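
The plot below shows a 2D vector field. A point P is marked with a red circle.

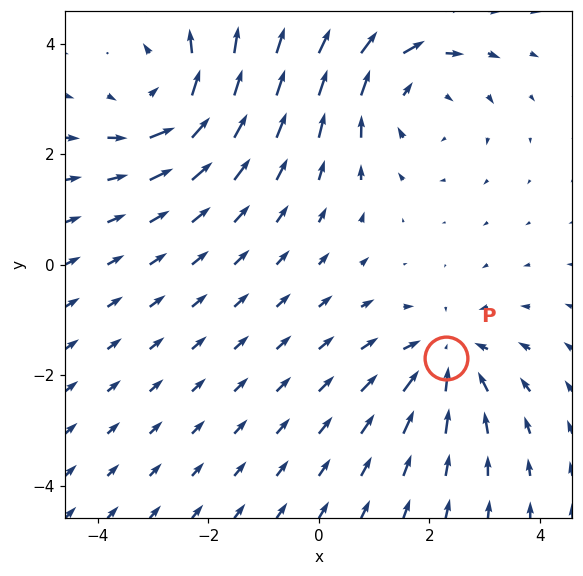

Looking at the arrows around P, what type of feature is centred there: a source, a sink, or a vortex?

At P (2.3, -1.7) the arrows converge inward. Divergence about -3, curl ≈0 — negative divergence with near-zero curl is a sink.

sink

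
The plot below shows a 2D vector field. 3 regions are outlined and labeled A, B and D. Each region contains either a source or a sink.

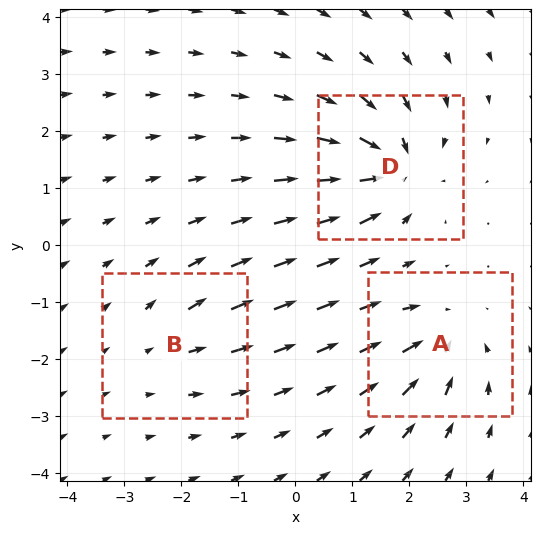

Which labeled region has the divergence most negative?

Divergence at each region's feature centre — A: about -4, B: about +2, D: about -6. Region D is most negative.

D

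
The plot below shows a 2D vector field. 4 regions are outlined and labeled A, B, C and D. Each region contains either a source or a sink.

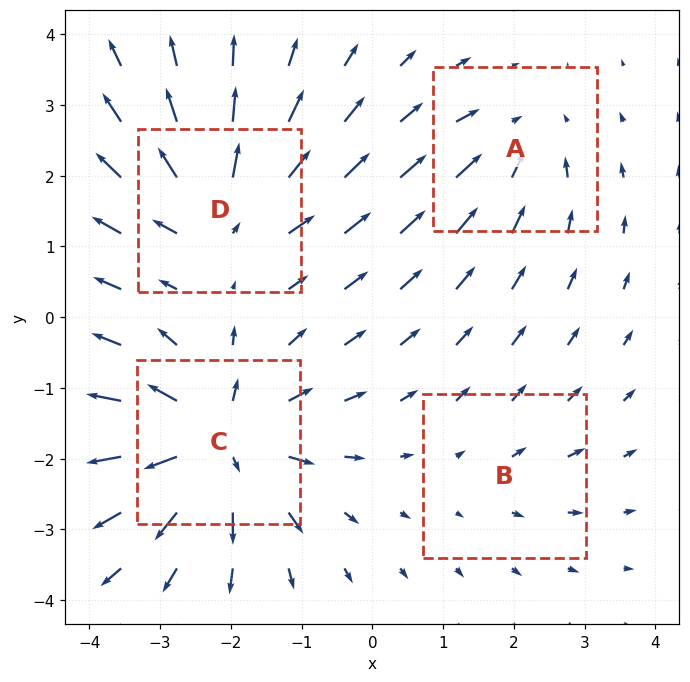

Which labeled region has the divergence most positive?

Divergence at each region's feature centre — A: about -4, B: about +2, C: about +8, D: about +6. Region C is most positive.

C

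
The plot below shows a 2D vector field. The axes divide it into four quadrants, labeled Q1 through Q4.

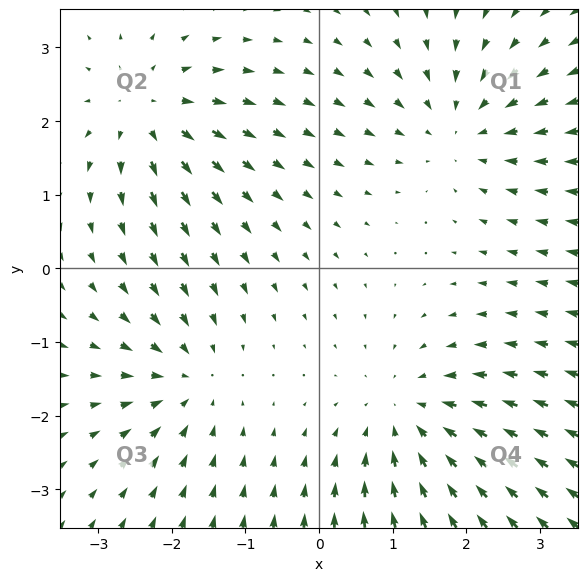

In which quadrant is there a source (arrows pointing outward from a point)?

The source sits at approximately (-2.3, 2.1), which lies in quadrant Q2. The divergence there is about +5, positive as expected for a source.

Q2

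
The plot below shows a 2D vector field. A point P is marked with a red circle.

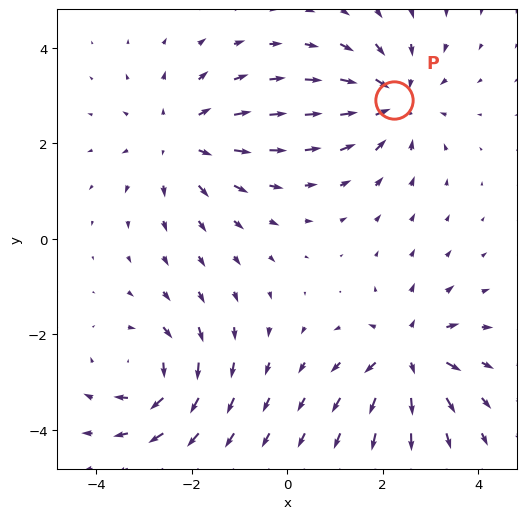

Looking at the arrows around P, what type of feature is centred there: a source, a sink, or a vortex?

sink

At P (2.2, 2.9) the arrows converge inward. Divergence about -4, curl ≈0 — negative divergence with near-zero curl is a sink.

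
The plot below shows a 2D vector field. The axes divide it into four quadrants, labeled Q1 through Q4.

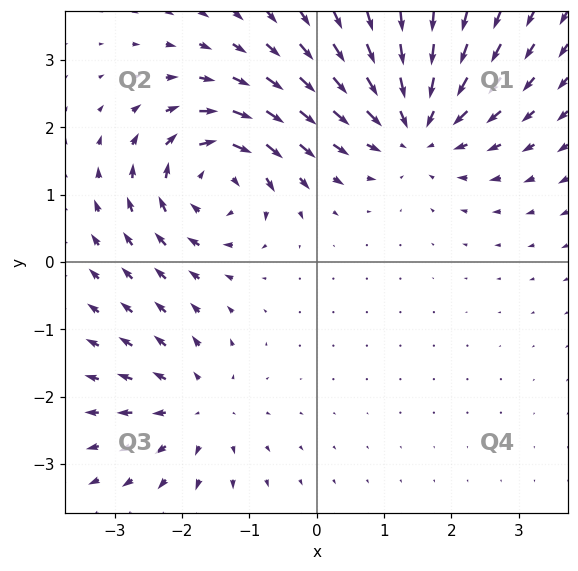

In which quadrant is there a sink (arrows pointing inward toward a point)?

Q1

The sink sits at approximately (1.5, 2.0), which lies in quadrant Q1. The divergence there is about -5, negative as expected for a sink.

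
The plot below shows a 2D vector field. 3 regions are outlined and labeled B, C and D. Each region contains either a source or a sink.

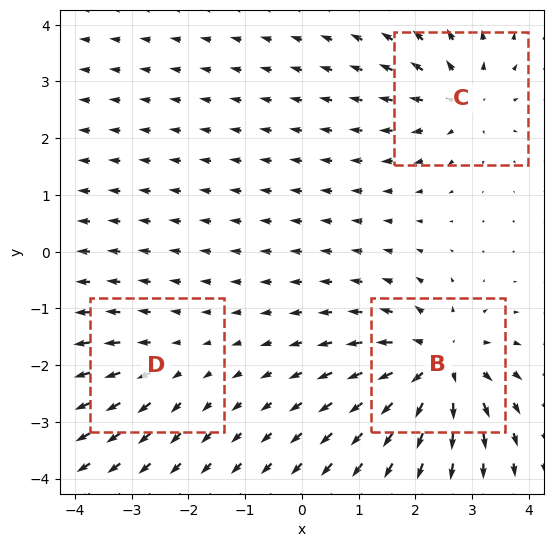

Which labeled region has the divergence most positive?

Divergence at each region's feature centre — B: about +6, C: about +4, D: about +2. Region B is most positive.

B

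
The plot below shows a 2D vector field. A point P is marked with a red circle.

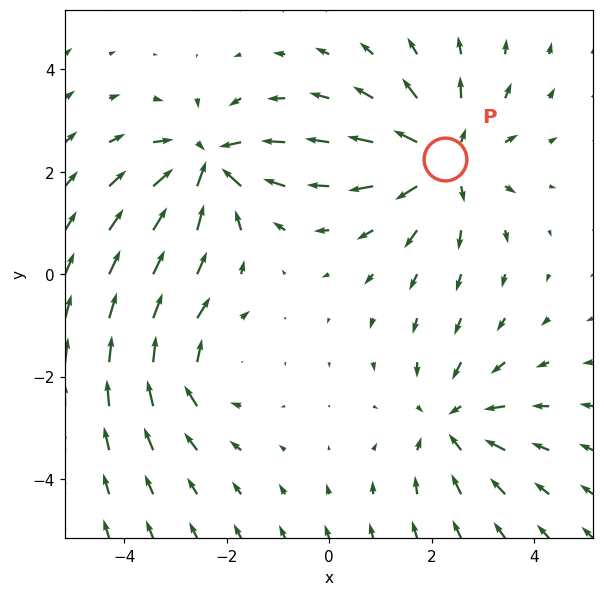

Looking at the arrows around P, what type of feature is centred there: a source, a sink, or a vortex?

At P (2.3, 2.2) the arrows spread outward. Divergence about +4, curl ≈0 — positive divergence with near-zero curl is a source.

source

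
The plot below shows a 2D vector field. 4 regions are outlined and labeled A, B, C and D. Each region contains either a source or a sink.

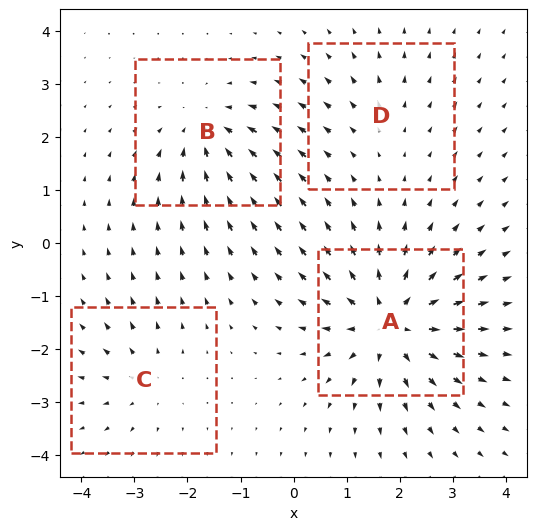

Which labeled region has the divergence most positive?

Divergence at each region's feature centre — A: about +7, B: about -5, C: about +3, D: about +2. Region A is most positive.

A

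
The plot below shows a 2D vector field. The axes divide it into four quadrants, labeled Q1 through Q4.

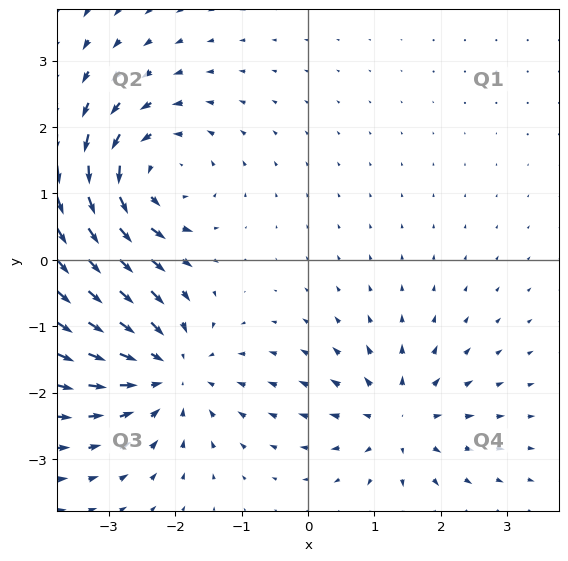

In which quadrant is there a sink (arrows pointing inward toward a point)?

The sink sits at approximately (-2.1, -1.7), which lies in quadrant Q3. The divergence there is about -4, negative as expected for a sink.

Q3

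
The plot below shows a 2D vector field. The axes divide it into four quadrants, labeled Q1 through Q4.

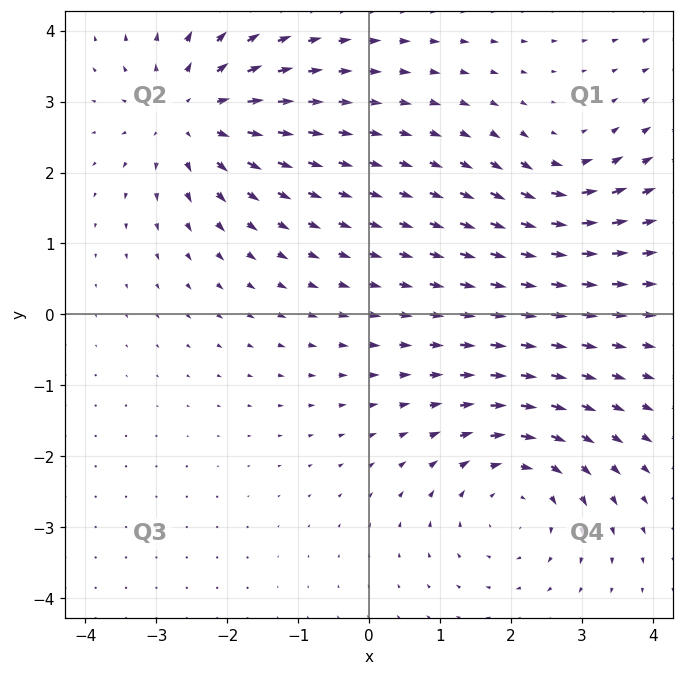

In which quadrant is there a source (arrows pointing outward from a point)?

Q2

The source sits at approximately (-2.5, 2.8), which lies in quadrant Q2. The divergence there is about +5, positive as expected for a source.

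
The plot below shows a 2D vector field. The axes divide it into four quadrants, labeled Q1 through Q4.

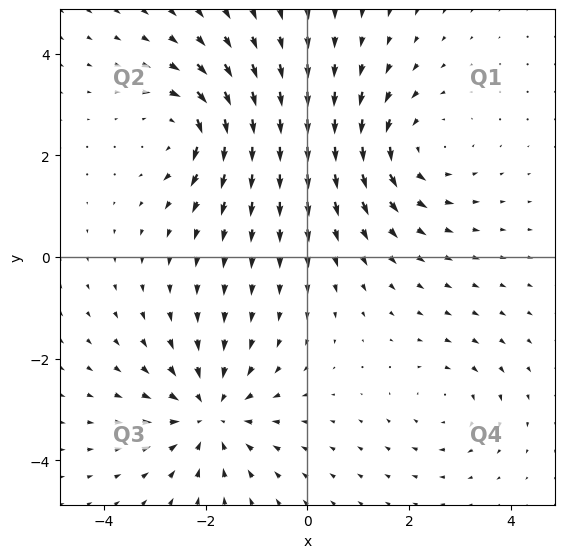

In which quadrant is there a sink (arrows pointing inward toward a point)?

Q3

The sink sits at approximately (-1.9, -3.1), which lies in quadrant Q3. The divergence there is about -4, negative as expected for a sink.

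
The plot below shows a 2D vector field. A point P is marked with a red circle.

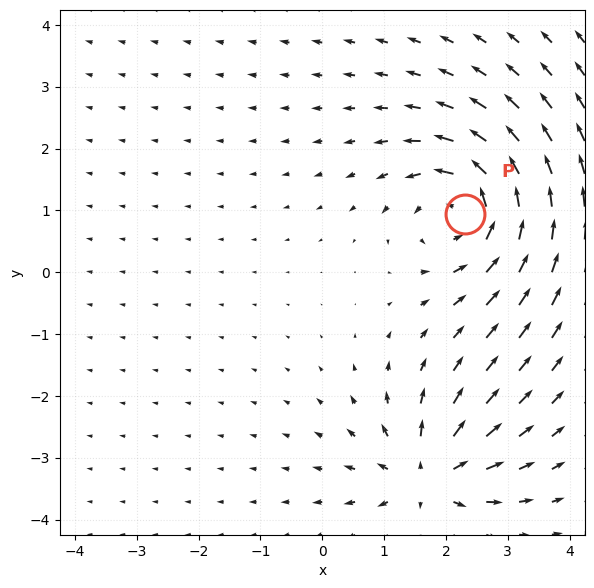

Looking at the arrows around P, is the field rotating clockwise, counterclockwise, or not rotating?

counterclockwise

Near P at (2.3, 0.9) the arrows circulate counterclockwise. The curl (z-component) there is about +5; positive curl means counterclockwise rotation.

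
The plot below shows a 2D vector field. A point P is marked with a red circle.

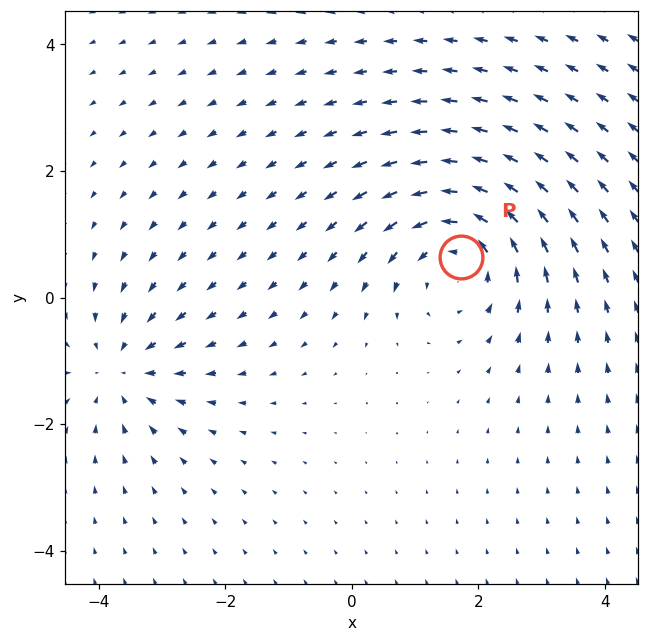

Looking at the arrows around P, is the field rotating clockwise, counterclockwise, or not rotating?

Near P at (1.7, 0.6) the arrows circulate counterclockwise. The curl (z-component) there is about +4; positive curl means counterclockwise rotation.

counterclockwise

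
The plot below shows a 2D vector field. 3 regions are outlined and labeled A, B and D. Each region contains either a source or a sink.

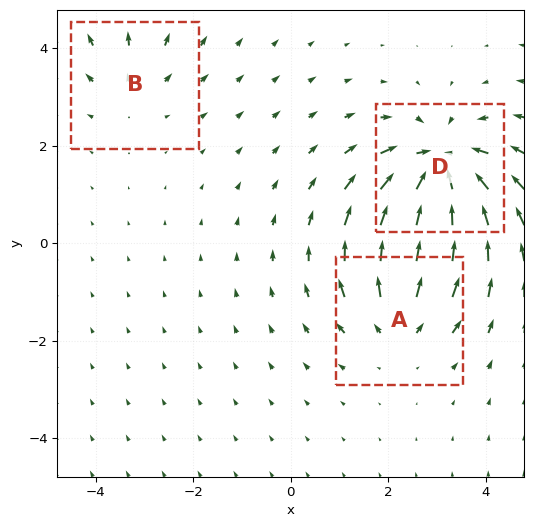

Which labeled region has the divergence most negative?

D

Divergence at each region's feature centre — A: about +3, B: about +2, D: about -5. Region D is most negative.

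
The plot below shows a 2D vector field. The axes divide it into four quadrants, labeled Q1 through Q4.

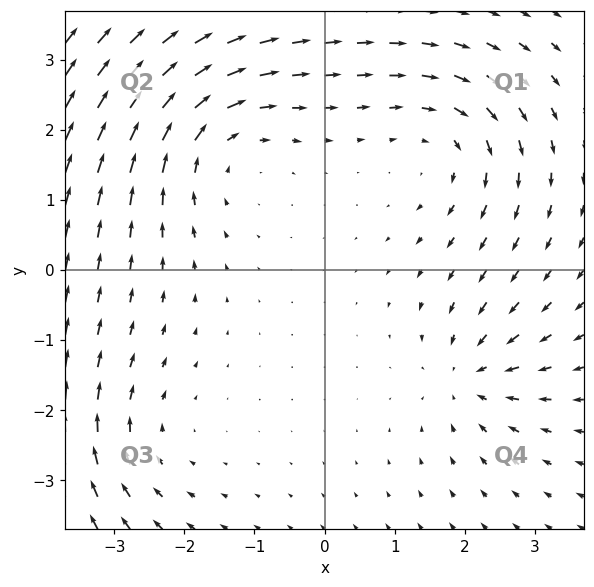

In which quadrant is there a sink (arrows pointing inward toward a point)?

The sink sits at approximately (2.1, -1.5), which lies in quadrant Q4. The divergence there is about -4, negative as expected for a sink.

Q4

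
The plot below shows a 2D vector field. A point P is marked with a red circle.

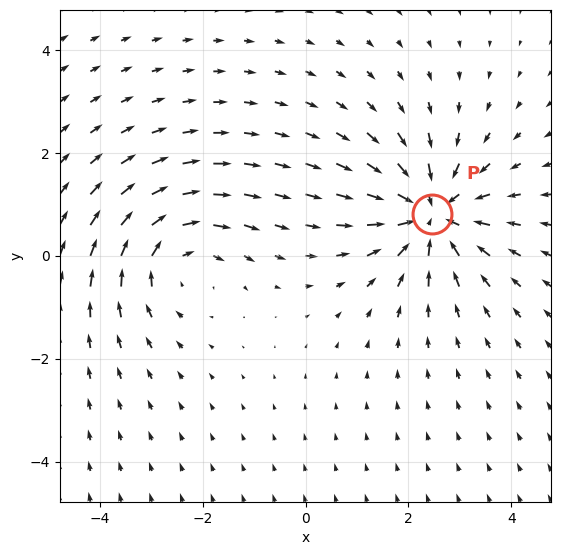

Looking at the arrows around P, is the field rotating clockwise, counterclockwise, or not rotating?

Near P at (2.5, 0.8) the arrows show no circulation. The curl there is ≈0.

not rotating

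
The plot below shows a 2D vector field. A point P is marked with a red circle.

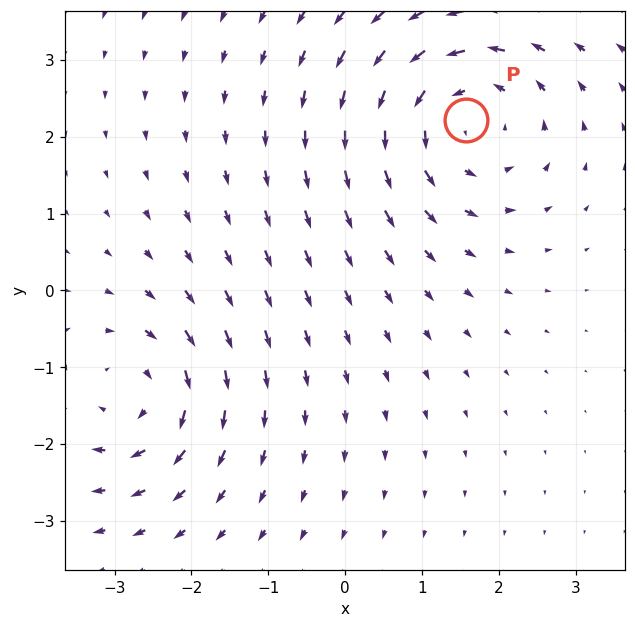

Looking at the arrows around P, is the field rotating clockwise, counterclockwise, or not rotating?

Near P at (1.6, 2.2) the arrows circulate counterclockwise. The curl (z-component) there is about +3; positive curl means counterclockwise rotation.

counterclockwise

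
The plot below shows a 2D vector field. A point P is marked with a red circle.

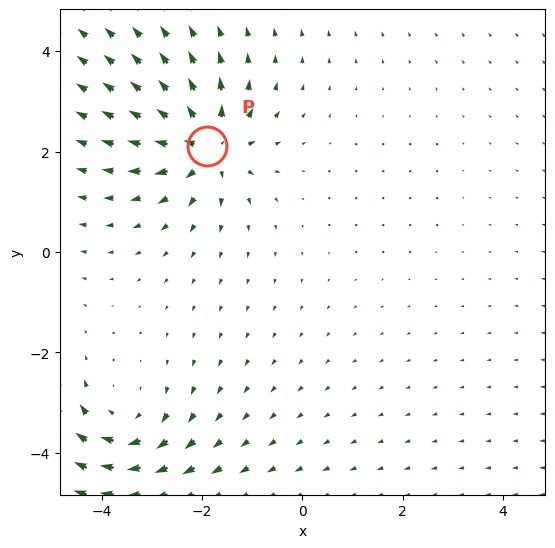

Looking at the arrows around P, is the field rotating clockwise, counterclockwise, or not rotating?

not rotating

Near P at (-1.9, 2.1) the arrows show no circulation. The curl there is ≈0.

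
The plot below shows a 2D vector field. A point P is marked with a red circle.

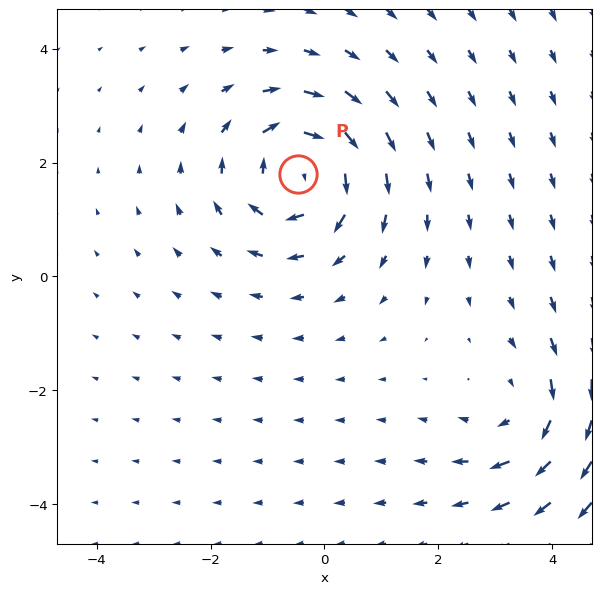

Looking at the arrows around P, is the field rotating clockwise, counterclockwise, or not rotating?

clockwise

Near P at (-0.5, 1.8) the arrows circulate clockwise. The curl (z-component) there is about -4; negative curl means clockwise rotation.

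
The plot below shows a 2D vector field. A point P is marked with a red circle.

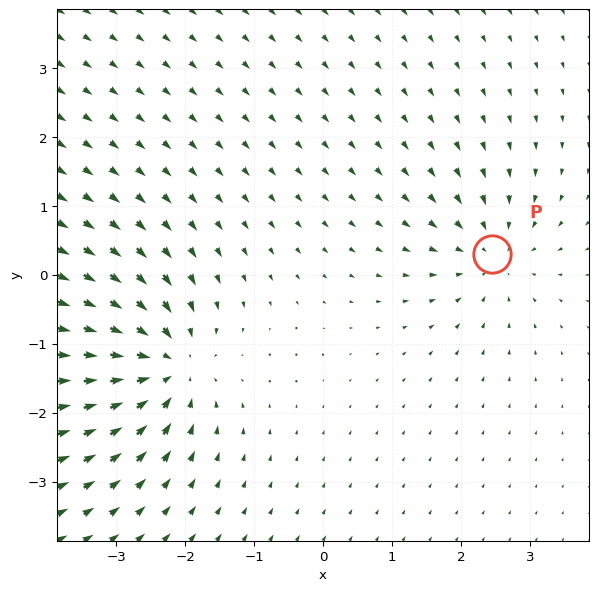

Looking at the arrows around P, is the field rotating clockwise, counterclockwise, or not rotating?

Near P at (2.5, 0.3) the arrows show no circulation. The curl there is ≈0.

not rotating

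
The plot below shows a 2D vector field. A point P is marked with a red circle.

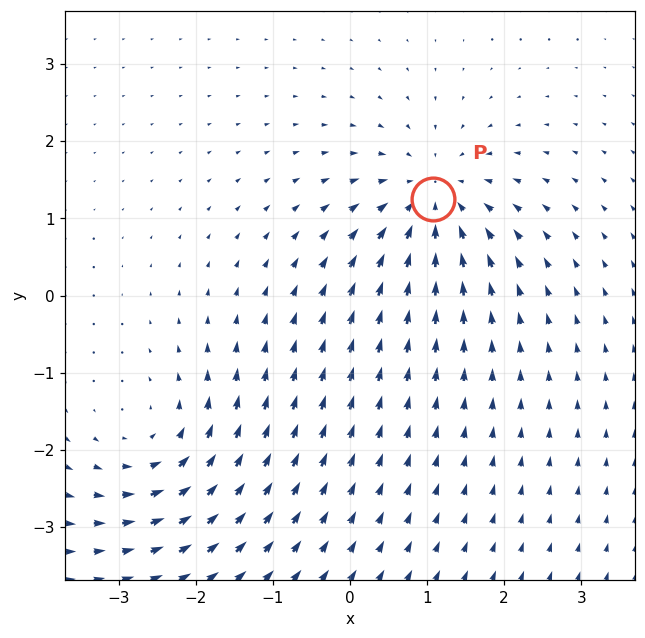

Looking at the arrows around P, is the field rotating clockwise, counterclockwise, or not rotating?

not rotating

Near P at (1.1, 1.3) the arrows show no circulation. The curl there is ≈0.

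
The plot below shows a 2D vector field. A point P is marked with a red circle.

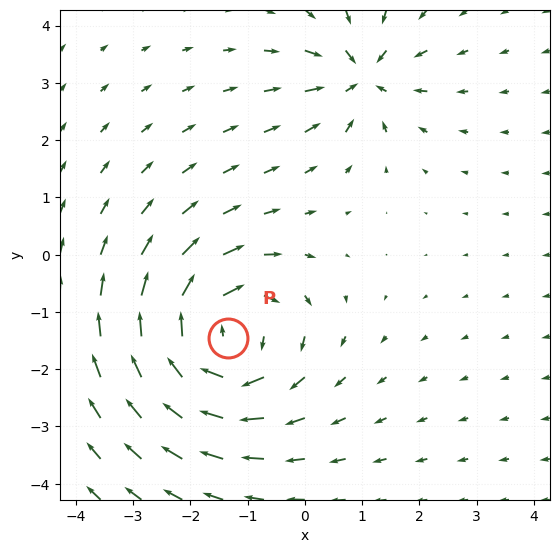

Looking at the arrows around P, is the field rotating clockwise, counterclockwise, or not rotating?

Near P at (-1.3, -1.5) the arrows circulate clockwise. The curl (z-component) there is about -5; negative curl means clockwise rotation.

clockwise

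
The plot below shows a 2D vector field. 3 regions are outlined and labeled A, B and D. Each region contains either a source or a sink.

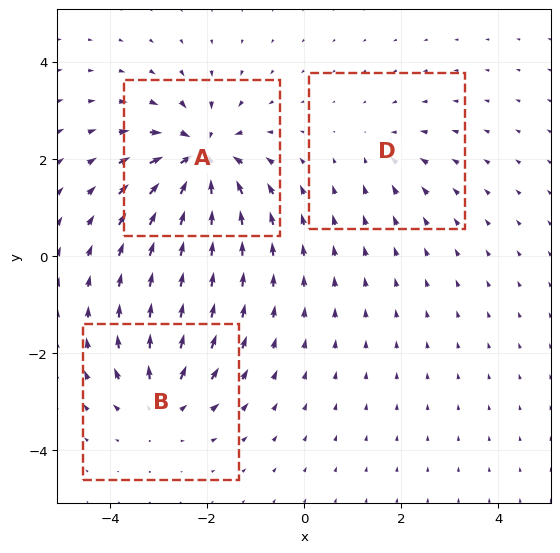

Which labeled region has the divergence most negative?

A

Divergence at each region's feature centre — A: about -6, B: about +4, D: about -2. Region A is most negative.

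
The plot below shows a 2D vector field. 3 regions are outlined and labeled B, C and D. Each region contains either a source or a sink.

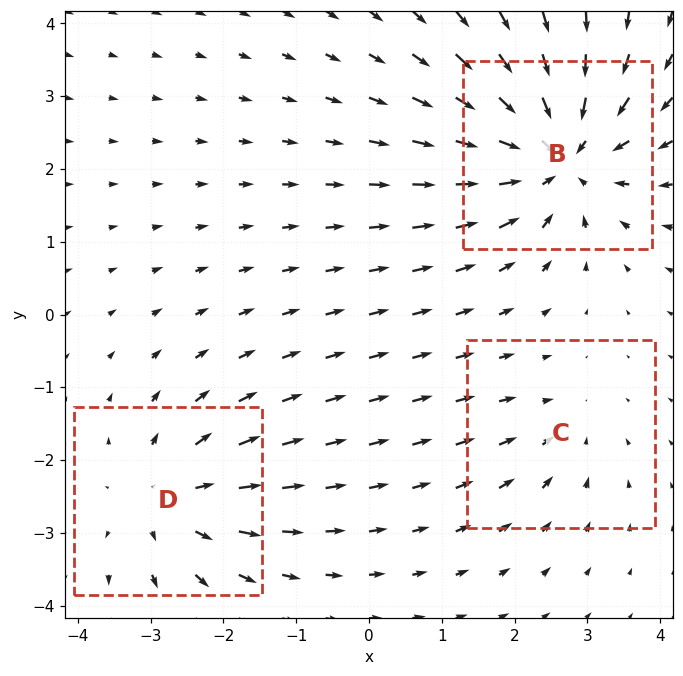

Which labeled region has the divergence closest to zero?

Divergence at each region's feature centre — B: about -5, C: about -2, D: about +3. Region C is closest to zero.

C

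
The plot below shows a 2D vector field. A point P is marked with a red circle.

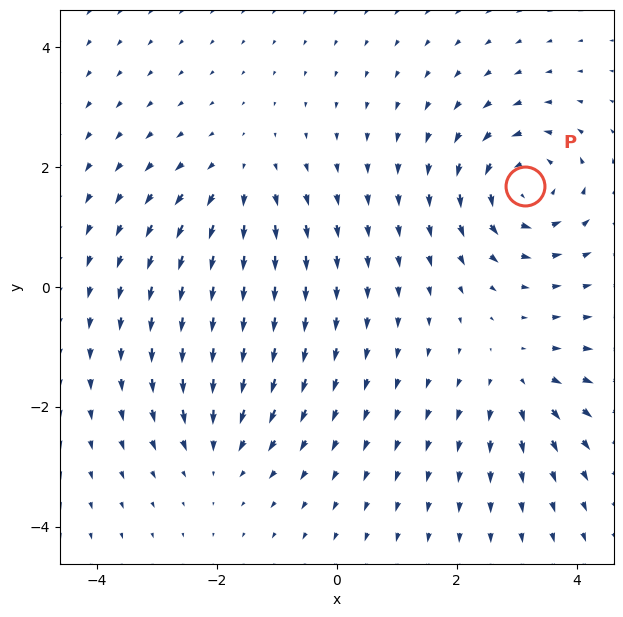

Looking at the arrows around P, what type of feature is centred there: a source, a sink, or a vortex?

At P (3.1, 1.7) the arrows circulate counterclockwise. Divergence ≈0, curl about +5 — near-zero divergence with nonzero curl is a vortex.

vortex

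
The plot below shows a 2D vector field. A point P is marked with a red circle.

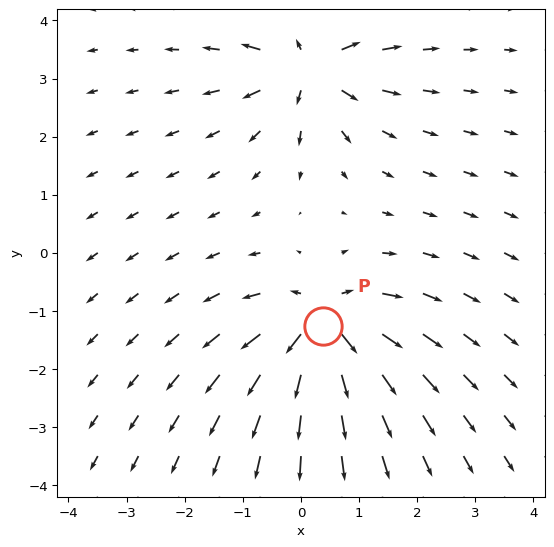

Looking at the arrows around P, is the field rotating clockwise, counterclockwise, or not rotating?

Near P at (0.4, -1.3) the arrows show no circulation. The curl there is ≈0.

not rotating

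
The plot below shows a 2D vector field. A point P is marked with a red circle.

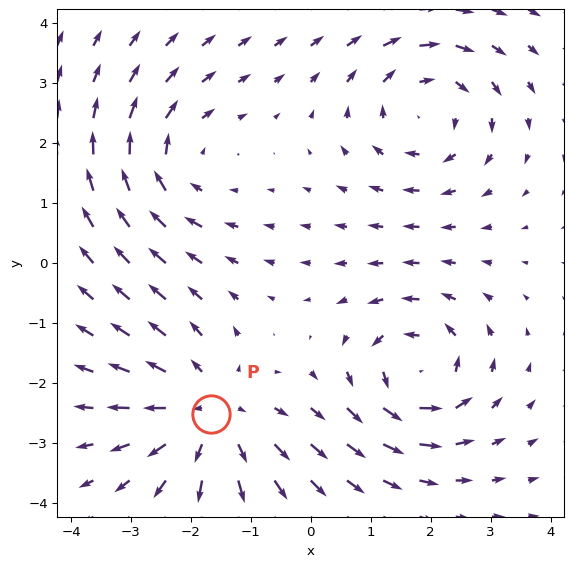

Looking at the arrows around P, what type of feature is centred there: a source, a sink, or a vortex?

At P (-1.7, -2.5) the arrows spread outward. Divergence about +4, curl ≈0 — positive divergence with near-zero curl is a source.

source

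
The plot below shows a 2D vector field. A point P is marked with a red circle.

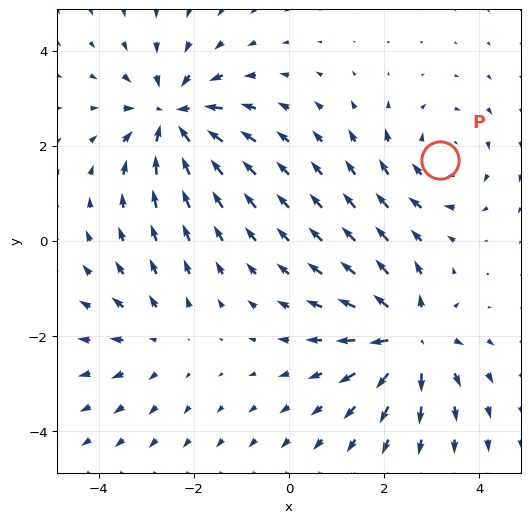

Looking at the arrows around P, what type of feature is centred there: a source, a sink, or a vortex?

vortex

At P (3.2, 1.7) the arrows circulate clockwise. Divergence ≈0, curl about -3 — near-zero divergence with nonzero curl is a vortex.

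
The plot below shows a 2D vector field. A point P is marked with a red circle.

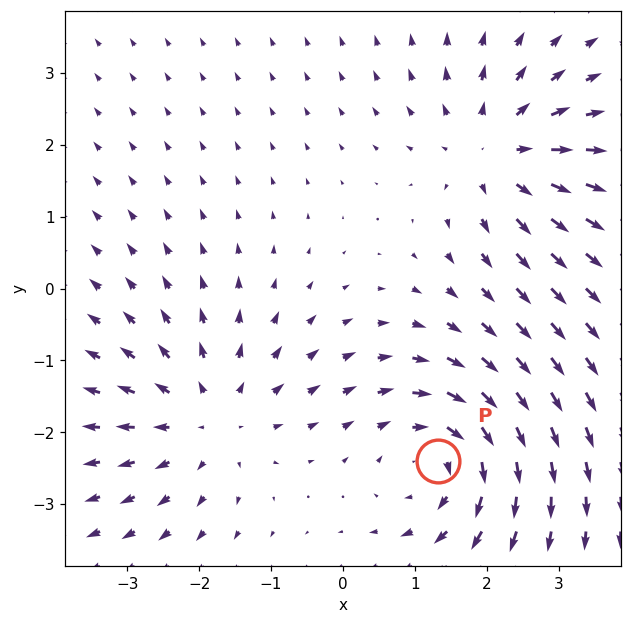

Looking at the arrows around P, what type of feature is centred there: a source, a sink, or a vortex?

vortex

At P (1.3, -2.4) the arrows circulate clockwise. Divergence ≈0, curl about -5 — near-zero divergence with nonzero curl is a vortex.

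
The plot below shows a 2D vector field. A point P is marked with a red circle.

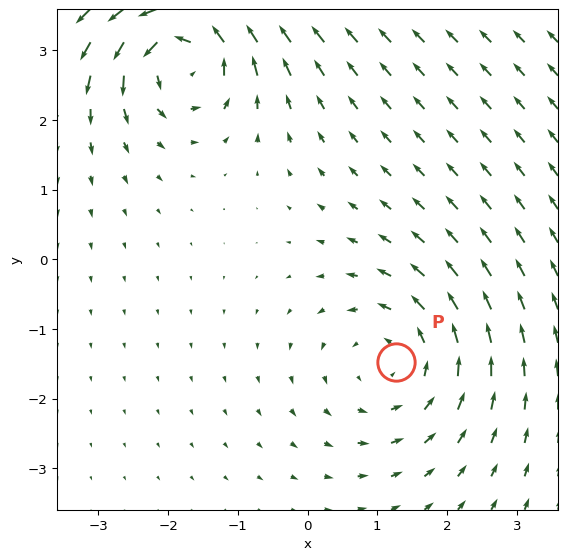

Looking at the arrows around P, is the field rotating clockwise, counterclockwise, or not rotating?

counterclockwise

Near P at (1.3, -1.5) the arrows circulate counterclockwise. The curl (z-component) there is about +3; positive curl means counterclockwise rotation.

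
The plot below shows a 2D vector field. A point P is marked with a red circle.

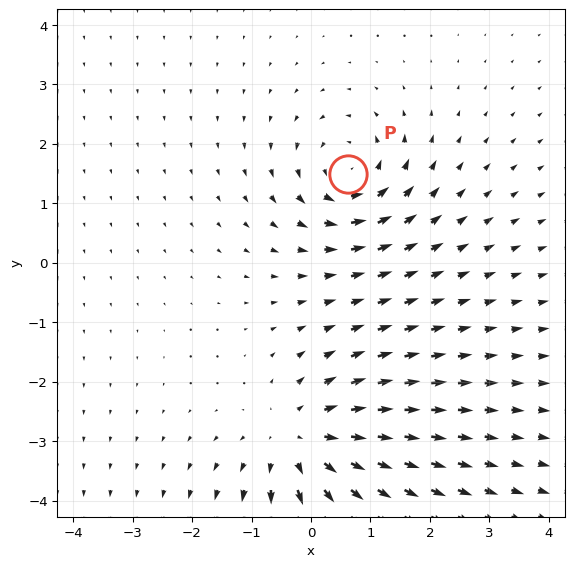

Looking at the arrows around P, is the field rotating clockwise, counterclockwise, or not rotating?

Near P at (0.6, 1.5) the arrows circulate counterclockwise. The curl (z-component) there is about +4; positive curl means counterclockwise rotation.

counterclockwise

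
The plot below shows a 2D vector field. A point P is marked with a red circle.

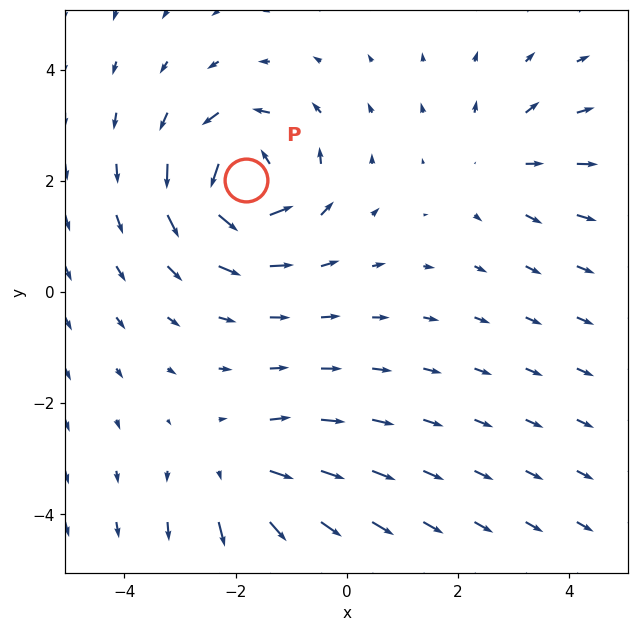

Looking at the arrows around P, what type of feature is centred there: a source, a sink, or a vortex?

At P (-1.8, 2.0) the arrows circulate counterclockwise. Divergence ≈0, curl about +7 — near-zero divergence with nonzero curl is a vortex.

vortex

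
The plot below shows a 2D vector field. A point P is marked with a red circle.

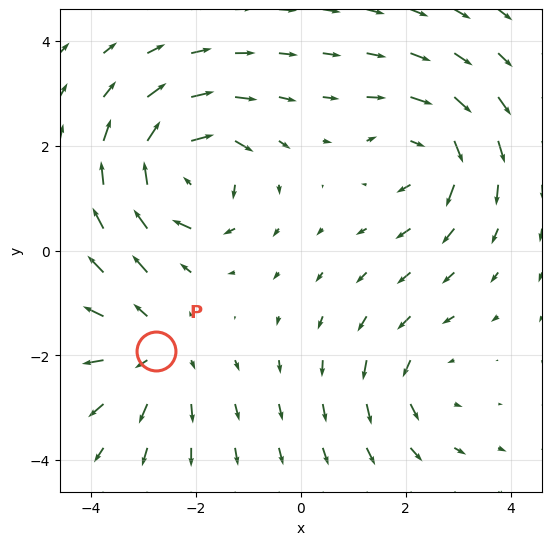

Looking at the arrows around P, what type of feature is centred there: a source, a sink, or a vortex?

At P (-2.8, -1.9) the arrows spread outward. Divergence about +3, curl ≈0 — positive divergence with near-zero curl is a source.

source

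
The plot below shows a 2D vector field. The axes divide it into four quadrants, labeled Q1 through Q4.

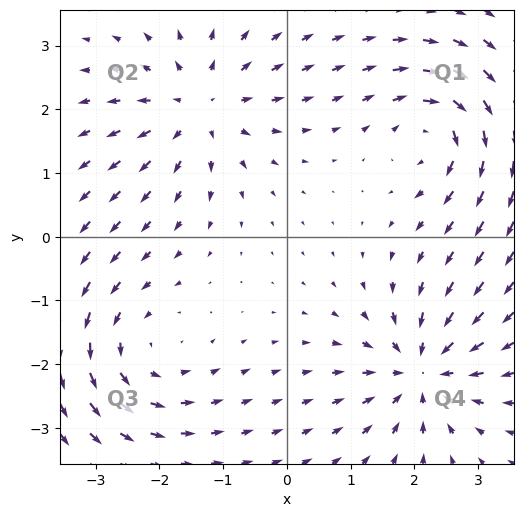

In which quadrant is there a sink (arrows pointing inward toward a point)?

Q4

The sink sits at approximately (2.1, -2.1), which lies in quadrant Q4. The divergence there is about -5, negative as expected for a sink.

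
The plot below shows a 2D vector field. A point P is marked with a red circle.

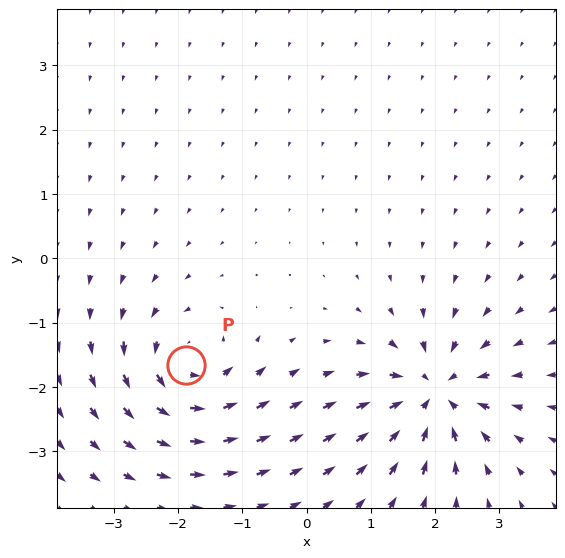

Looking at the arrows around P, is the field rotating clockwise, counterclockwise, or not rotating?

counterclockwise

Near P at (-1.9, -1.7) the arrows circulate counterclockwise. The curl (z-component) there is about +5; positive curl means counterclockwise rotation.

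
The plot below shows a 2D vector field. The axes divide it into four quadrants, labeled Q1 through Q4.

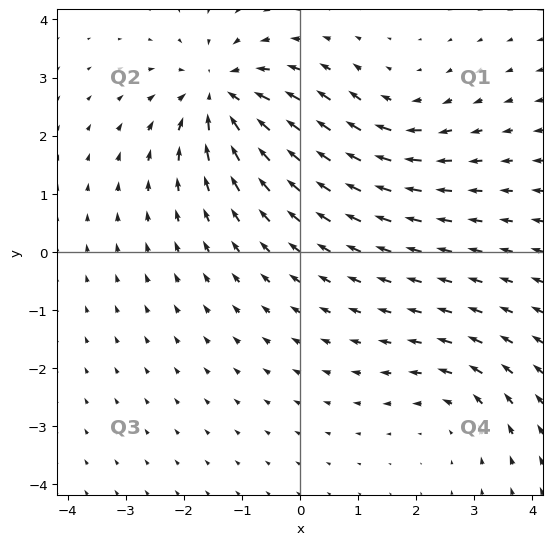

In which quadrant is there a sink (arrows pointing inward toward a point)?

Q2

The sink sits at approximately (-1.4, 2.7), which lies in quadrant Q2. The divergence there is about -6, negative as expected for a sink.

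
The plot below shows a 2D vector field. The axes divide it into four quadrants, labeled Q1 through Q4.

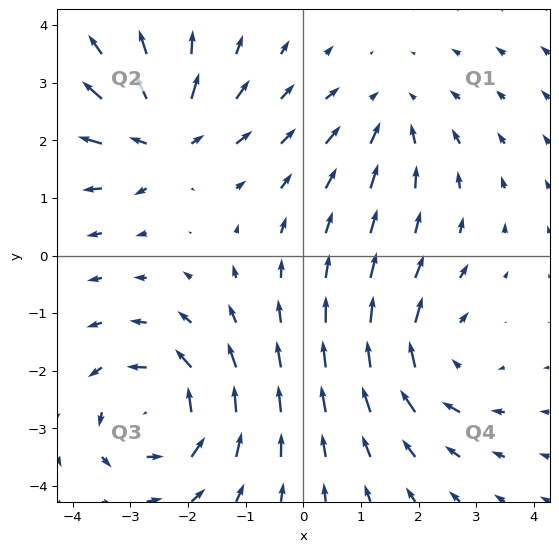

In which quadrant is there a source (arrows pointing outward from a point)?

The source sits at approximately (-2.4, 2.0), which lies in quadrant Q2. The divergence there is about +5, positive as expected for a source.

Q2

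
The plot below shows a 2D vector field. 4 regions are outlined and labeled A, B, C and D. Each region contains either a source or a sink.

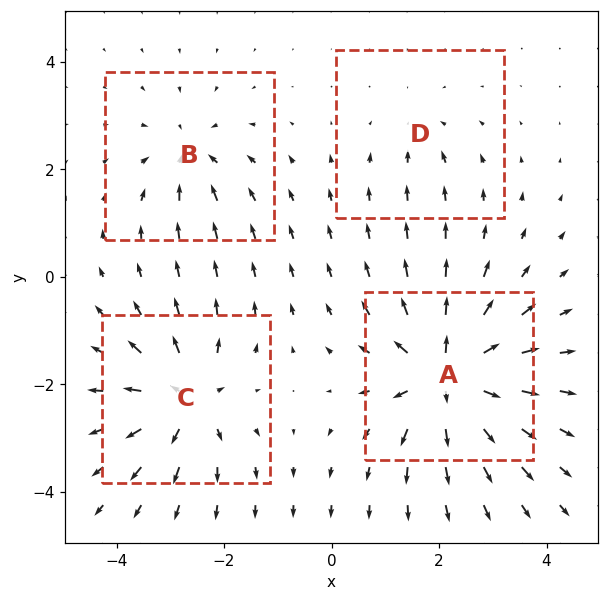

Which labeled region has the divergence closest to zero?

D

Divergence at each region's feature centre — A: about +8, B: about -4, C: about +6, D: about -2. Region D is closest to zero.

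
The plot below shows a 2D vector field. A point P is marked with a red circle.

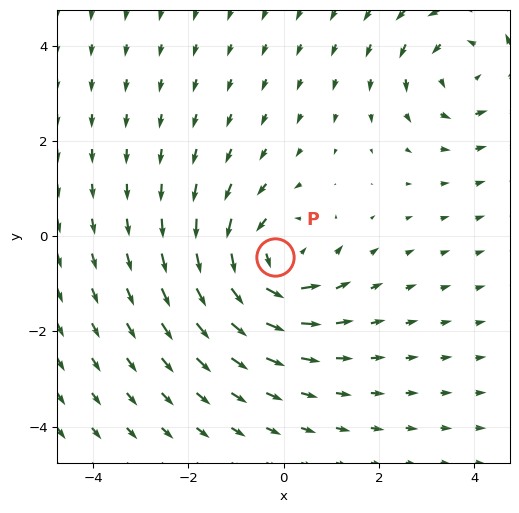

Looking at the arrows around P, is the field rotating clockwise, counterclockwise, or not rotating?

counterclockwise

Near P at (-0.2, -0.4) the arrows circulate counterclockwise. The curl (z-component) there is about +5; positive curl means counterclockwise rotation.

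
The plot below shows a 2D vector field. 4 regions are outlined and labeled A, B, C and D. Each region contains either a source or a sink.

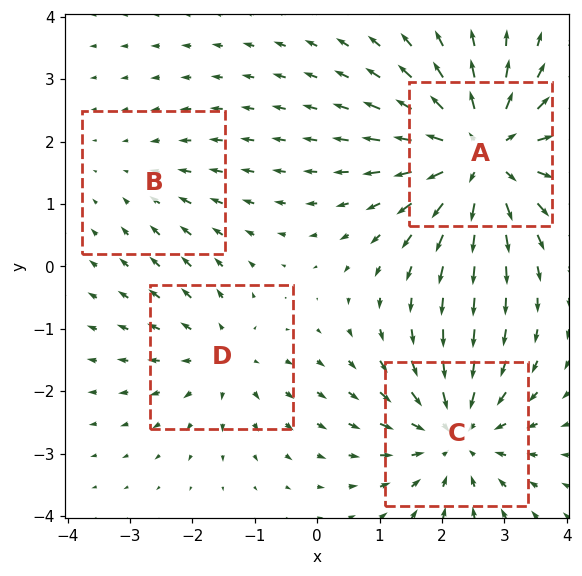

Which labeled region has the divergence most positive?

A

Divergence at each region's feature centre — A: about +6, B: about -2, C: about -5, D: about +3. Region A is most positive.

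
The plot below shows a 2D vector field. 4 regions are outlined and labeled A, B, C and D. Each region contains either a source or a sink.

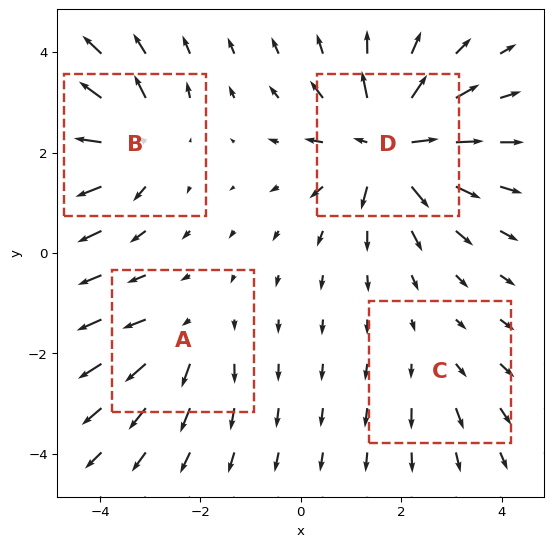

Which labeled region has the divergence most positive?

Divergence at each region's feature centre — A: about +4, B: about +6, C: about +2, D: about +8. Region D is most positive.

D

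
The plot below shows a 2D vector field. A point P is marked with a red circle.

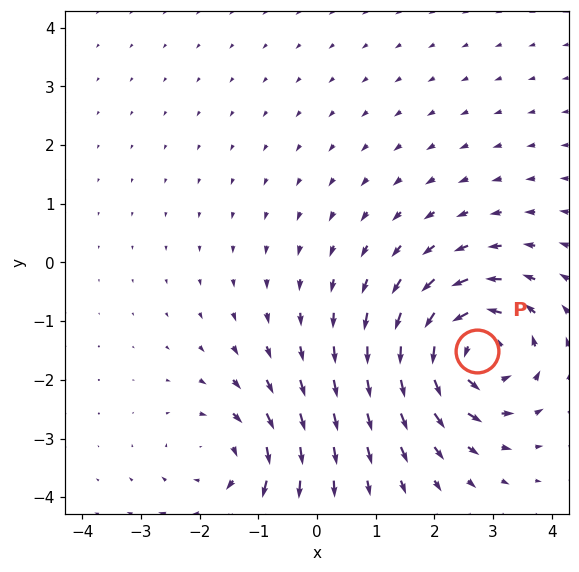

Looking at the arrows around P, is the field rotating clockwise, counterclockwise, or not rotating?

counterclockwise

Near P at (2.7, -1.5) the arrows circulate counterclockwise. The curl (z-component) there is about +4; positive curl means counterclockwise rotation.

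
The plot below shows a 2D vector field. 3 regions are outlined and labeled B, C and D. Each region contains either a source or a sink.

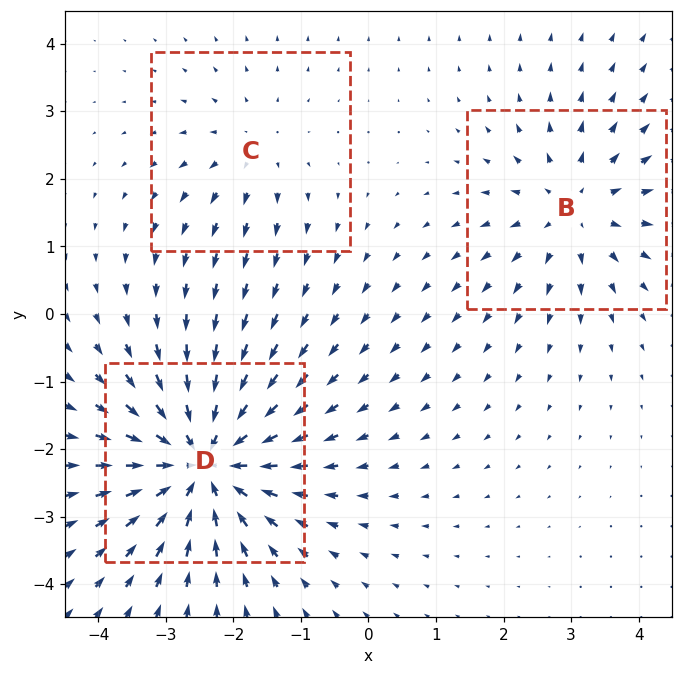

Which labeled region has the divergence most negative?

Divergence at each region's feature centre — B: about +3, C: about +2, D: about -5. Region D is most negative.

D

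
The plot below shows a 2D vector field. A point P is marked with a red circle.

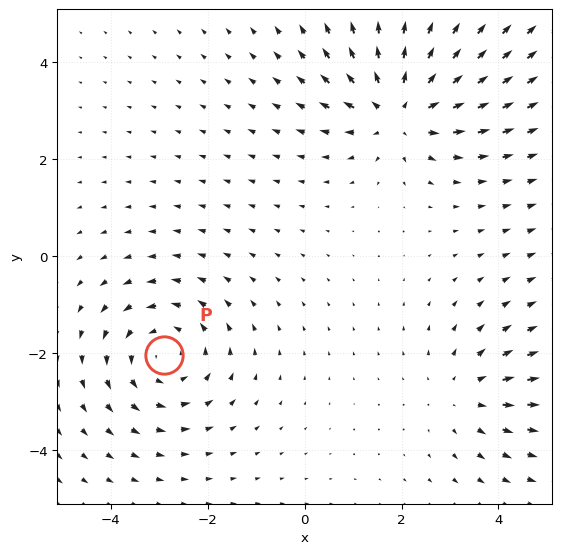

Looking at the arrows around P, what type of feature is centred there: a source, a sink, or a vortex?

At P (-2.9, -2.0) the arrows circulate counterclockwise. Divergence ≈0, curl about +4 — near-zero divergence with nonzero curl is a vortex.

vortex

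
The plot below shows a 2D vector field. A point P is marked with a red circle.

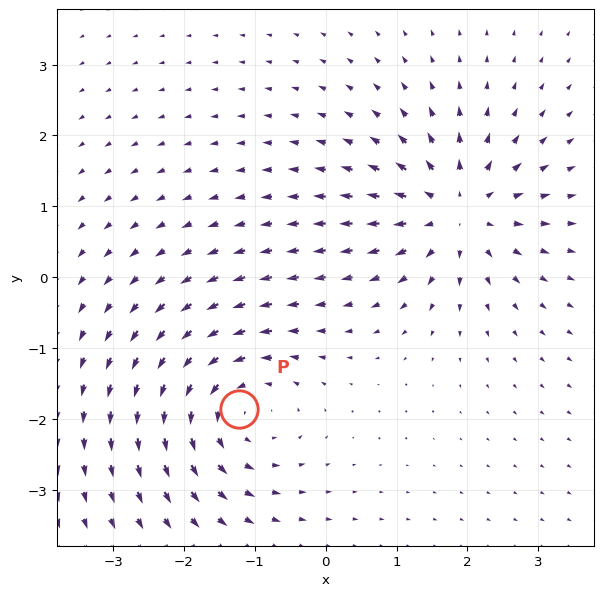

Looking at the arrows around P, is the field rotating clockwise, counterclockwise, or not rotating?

counterclockwise

Near P at (-1.2, -1.9) the arrows circulate counterclockwise. The curl (z-component) there is about +4; positive curl means counterclockwise rotation.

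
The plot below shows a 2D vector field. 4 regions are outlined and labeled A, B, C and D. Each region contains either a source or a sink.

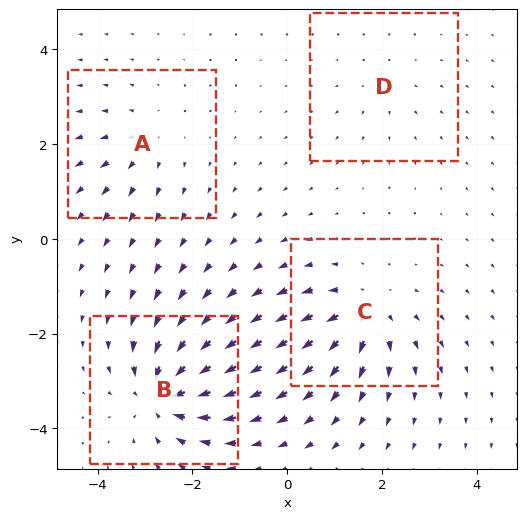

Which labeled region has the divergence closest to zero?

Divergence at each region's feature centre — A: about +4, B: about -8, C: about +6, D: about +2. Region D is closest to zero.

D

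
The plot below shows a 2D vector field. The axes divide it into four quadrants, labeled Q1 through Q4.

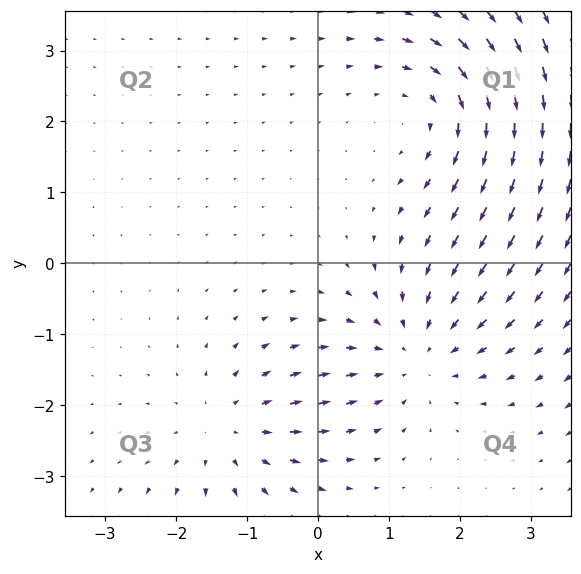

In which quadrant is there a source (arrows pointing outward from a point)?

The source sits at approximately (-1.3, -2.4), which lies in quadrant Q3. The divergence there is about +3, positive as expected for a source.

Q3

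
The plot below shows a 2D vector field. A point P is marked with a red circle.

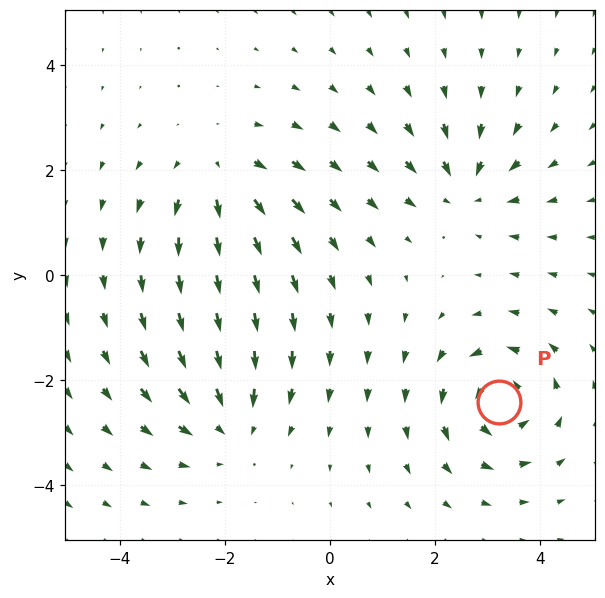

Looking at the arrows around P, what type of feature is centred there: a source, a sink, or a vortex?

At P (3.2, -2.4) the arrows circulate counterclockwise. Divergence ≈0, curl about +6 — near-zero divergence with nonzero curl is a vortex.

vortex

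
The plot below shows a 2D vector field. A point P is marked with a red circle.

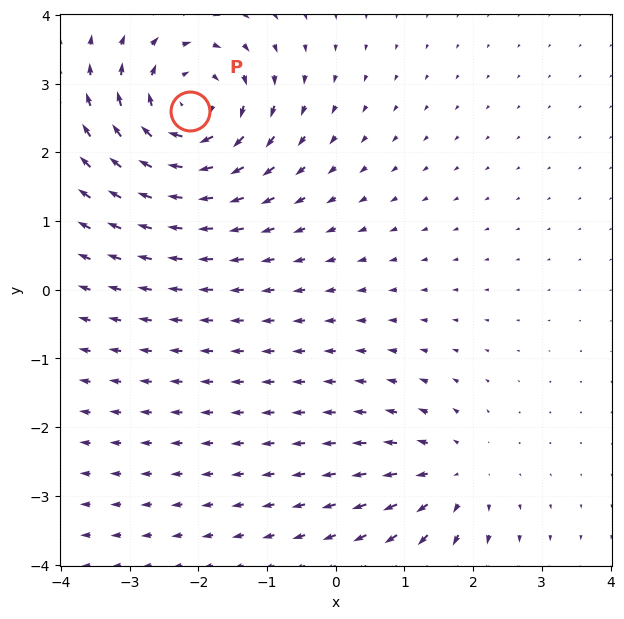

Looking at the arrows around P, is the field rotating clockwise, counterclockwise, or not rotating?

clockwise

Near P at (-2.1, 2.6) the arrows circulate clockwise. The curl (z-component) there is about -5; negative curl means clockwise rotation.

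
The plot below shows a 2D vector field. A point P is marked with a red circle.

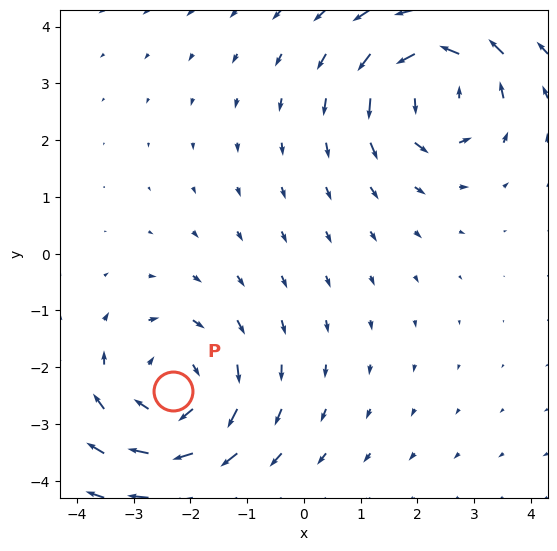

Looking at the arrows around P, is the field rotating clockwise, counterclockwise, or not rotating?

clockwise

Near P at (-2.3, -2.4) the arrows circulate clockwise. The curl (z-component) there is about -4; negative curl means clockwise rotation.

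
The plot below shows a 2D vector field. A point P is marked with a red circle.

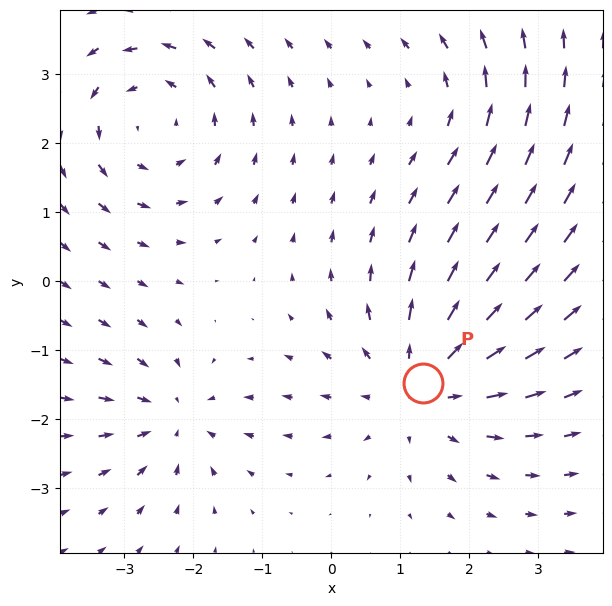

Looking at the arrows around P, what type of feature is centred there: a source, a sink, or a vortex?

At P (1.3, -1.5) the arrows spread outward. Divergence about +4, curl ≈0 — positive divergence with near-zero curl is a source.

source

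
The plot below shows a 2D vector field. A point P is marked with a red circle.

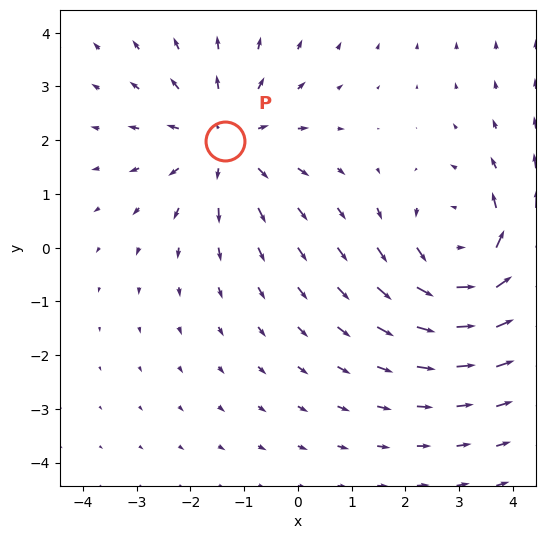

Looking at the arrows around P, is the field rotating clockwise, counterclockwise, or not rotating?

not rotating

Near P at (-1.4, 2.0) the arrows show no circulation. The curl there is ≈0.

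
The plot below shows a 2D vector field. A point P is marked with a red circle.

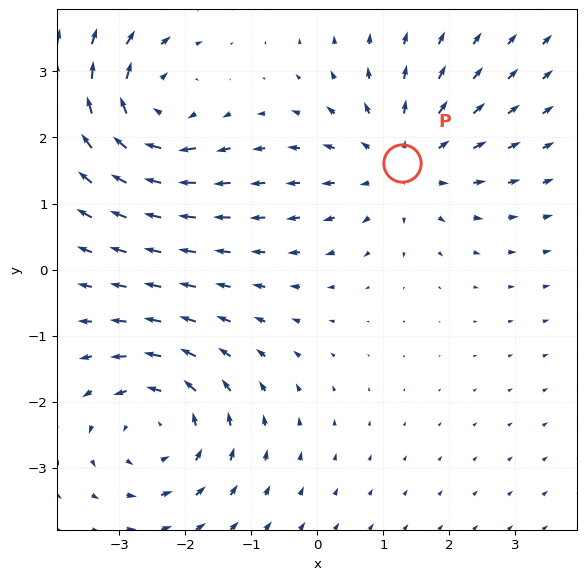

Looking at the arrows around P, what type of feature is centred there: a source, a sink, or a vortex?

At P (1.3, 1.6) the arrows spread outward. Divergence about +4, curl ≈0 — positive divergence with near-zero curl is a source.

source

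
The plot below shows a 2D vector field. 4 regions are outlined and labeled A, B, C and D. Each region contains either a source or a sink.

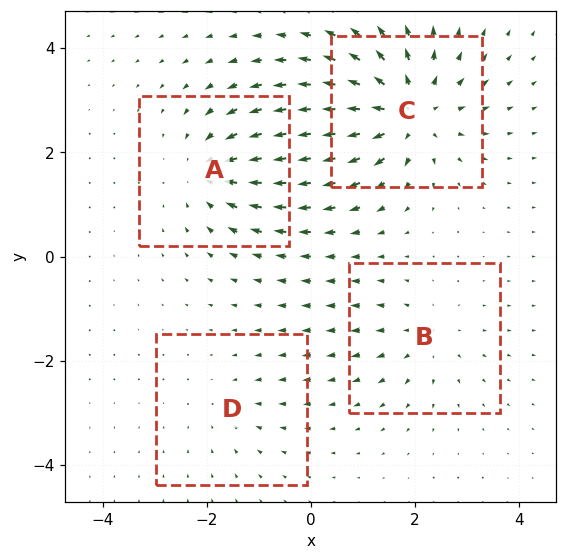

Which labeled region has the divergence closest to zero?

Divergence at each region's feature centre — A: about -5, B: about +3, C: about +7, D: about -2. Region D is closest to zero.

D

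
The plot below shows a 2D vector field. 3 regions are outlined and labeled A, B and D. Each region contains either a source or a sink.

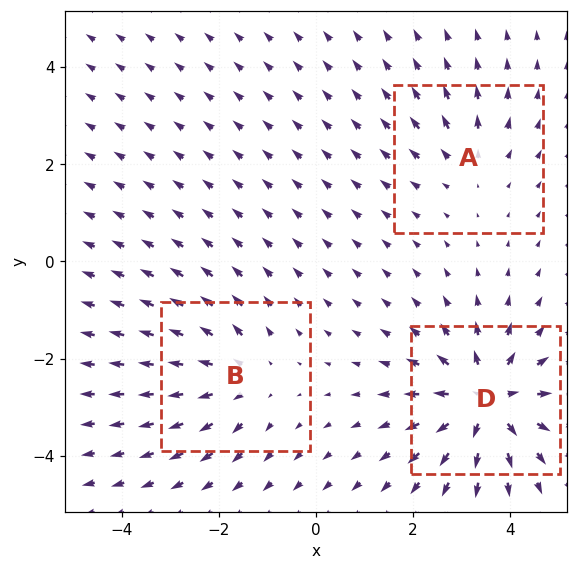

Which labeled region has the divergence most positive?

Divergence at each region's feature centre — A: about +2, B: about +3, D: about +5. Region D is most positive.

D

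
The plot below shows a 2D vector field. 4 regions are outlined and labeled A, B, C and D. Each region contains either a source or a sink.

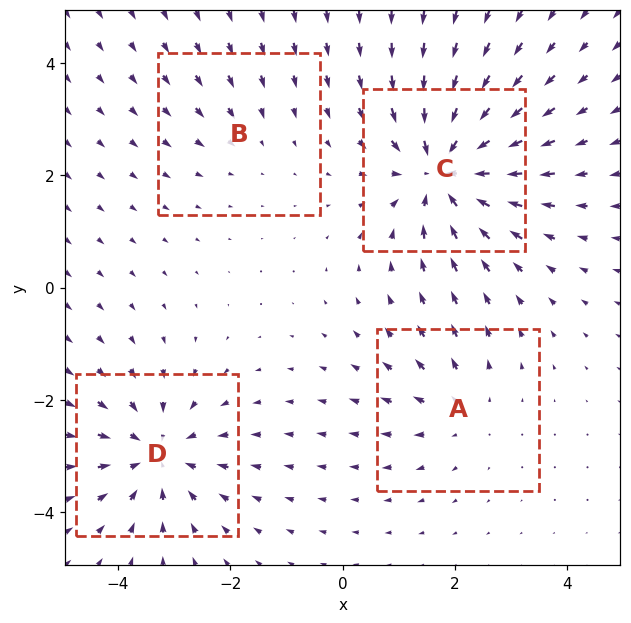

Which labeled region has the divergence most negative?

Divergence at each region's feature centre — A: about +3, B: about -2, C: about -7, D: about -5. Region C is most negative.

C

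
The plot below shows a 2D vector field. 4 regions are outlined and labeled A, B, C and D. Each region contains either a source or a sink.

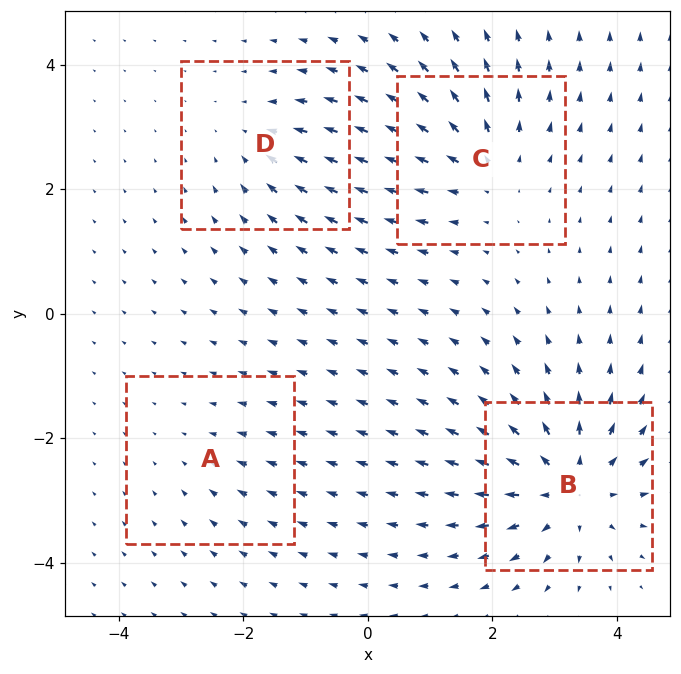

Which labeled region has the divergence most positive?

B

Divergence at each region's feature centre — A: about -2, B: about +6, C: about +4, D: about -3. Region B is most positive.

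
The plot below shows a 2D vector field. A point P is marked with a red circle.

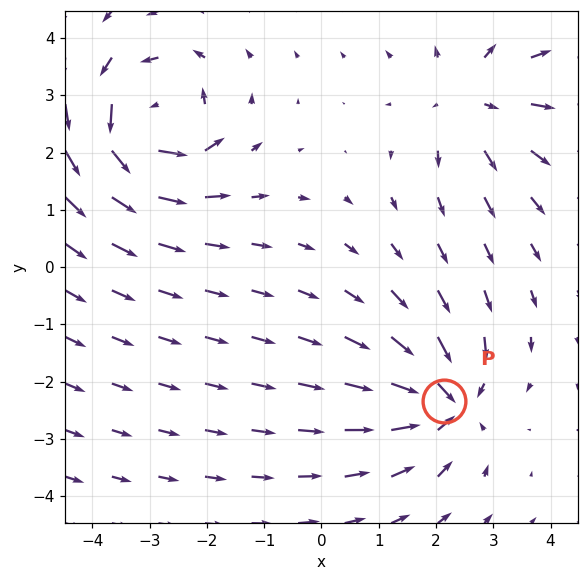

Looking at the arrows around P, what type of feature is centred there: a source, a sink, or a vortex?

At P (2.1, -2.3) the arrows converge inward. Divergence about -4, curl ≈0 — negative divergence with near-zero curl is a sink.

sink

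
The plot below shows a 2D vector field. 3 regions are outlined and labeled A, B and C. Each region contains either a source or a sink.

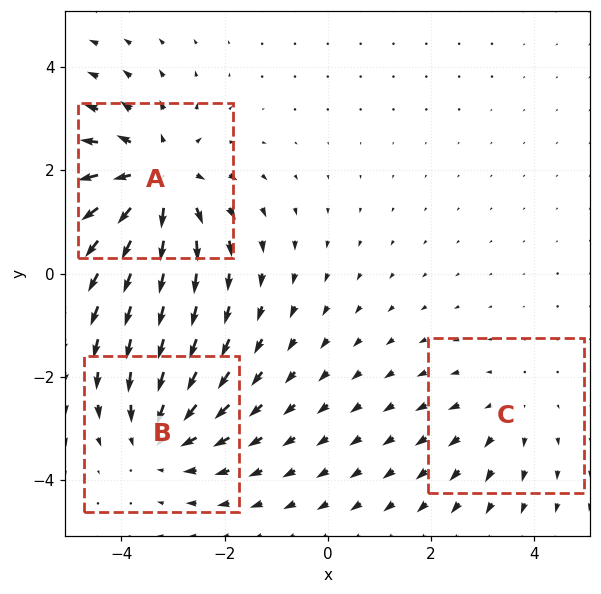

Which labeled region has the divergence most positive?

A

Divergence at each region's feature centre — A: about +4, B: about -3, C: about +2. Region A is most positive.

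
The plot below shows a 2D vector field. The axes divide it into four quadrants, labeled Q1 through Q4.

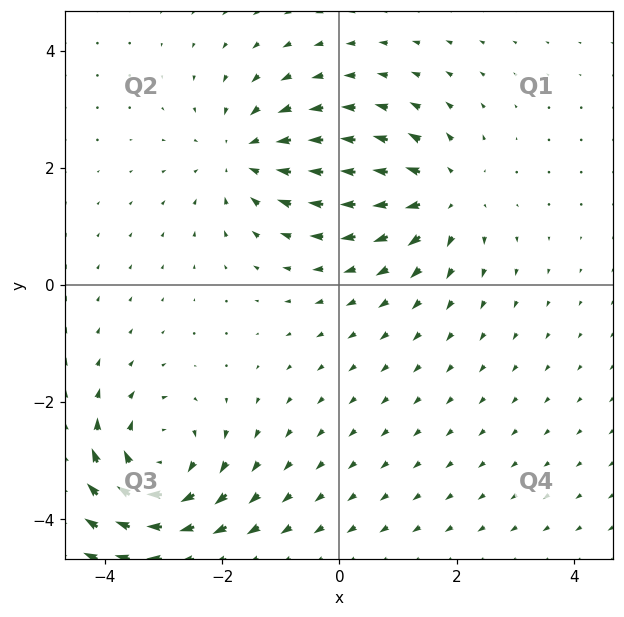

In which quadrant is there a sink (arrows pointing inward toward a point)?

The sink sits at approximately (-1.6, 2.2), which lies in quadrant Q2. The divergence there is about -3, negative as expected for a sink.

Q2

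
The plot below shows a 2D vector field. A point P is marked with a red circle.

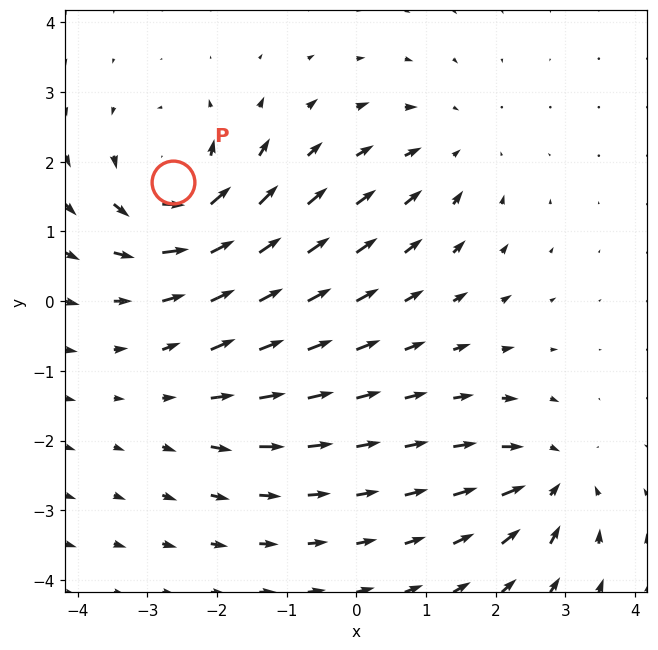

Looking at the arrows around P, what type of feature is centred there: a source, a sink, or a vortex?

vortex

At P (-2.6, 1.7) the arrows circulate counterclockwise. Divergence ≈0, curl about +6 — near-zero divergence with nonzero curl is a vortex.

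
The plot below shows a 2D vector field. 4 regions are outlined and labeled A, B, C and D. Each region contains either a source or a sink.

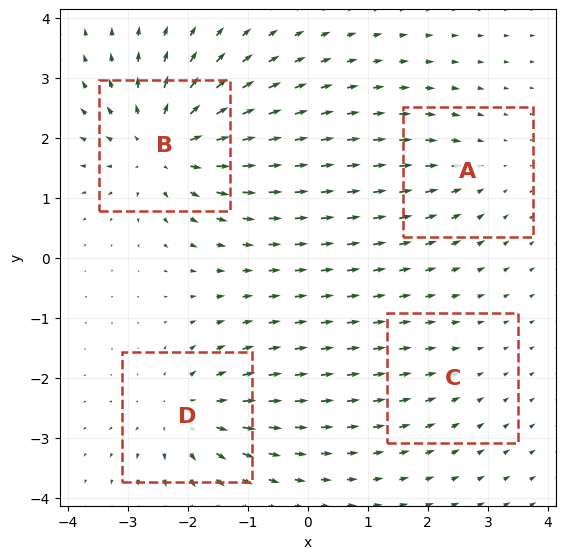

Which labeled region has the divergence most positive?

B

Divergence at each region's feature centre — A: about -3, B: about +7, C: about -2, D: about +5. Region B is most positive.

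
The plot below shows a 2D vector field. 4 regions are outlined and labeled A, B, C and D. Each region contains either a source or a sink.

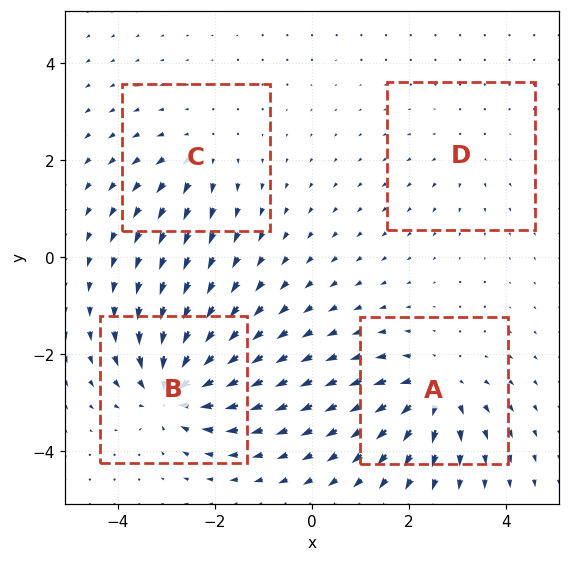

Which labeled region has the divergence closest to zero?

Divergence at each region's feature centre — A: about +6, B: about -8, C: about +4, D: about +2. Region D is closest to zero.

D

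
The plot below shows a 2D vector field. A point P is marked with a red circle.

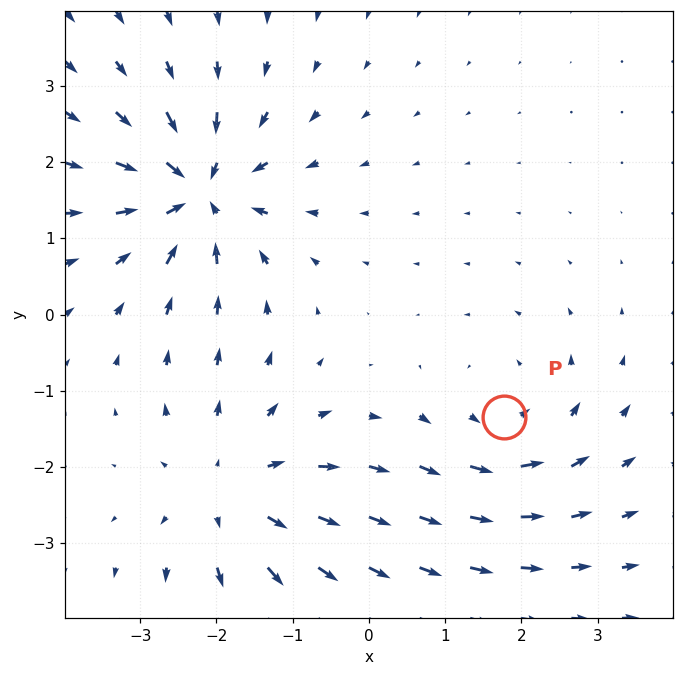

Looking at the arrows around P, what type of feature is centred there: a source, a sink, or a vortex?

vortex

At P (1.8, -1.3) the arrows circulate counterclockwise. Divergence ≈0, curl about +4 — near-zero divergence with nonzero curl is a vortex.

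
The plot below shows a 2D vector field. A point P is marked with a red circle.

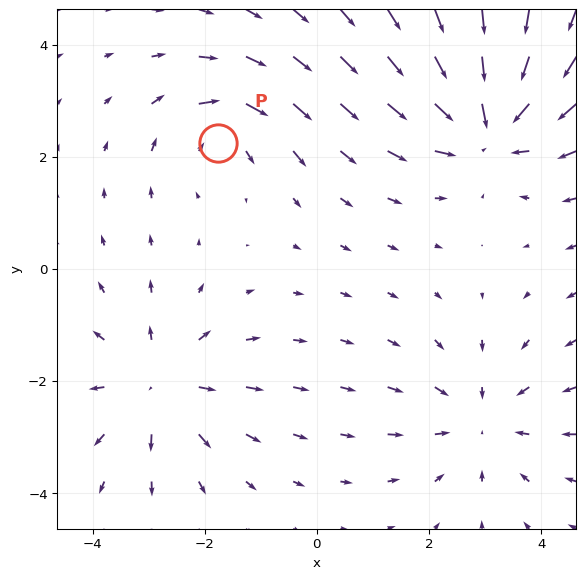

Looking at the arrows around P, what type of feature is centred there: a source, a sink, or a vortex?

At P (-1.8, 2.2) the arrows circulate clockwise. Divergence ≈0, curl about -3 — near-zero divergence with nonzero curl is a vortex.

vortex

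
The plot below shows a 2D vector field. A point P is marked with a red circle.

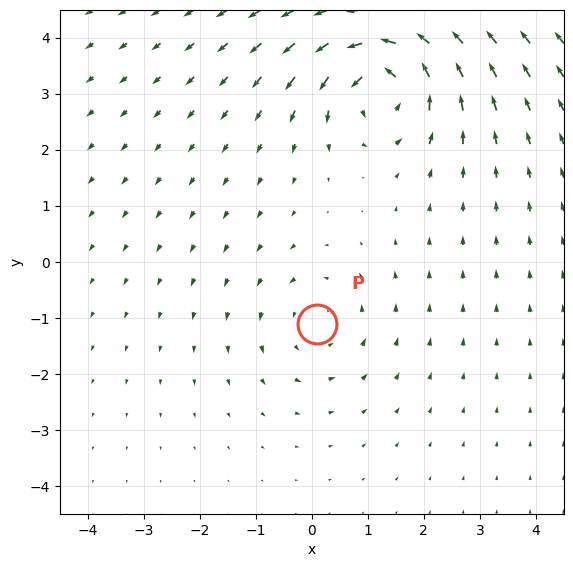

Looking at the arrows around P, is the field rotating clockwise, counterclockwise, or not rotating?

Near P at (0.1, -1.1) the arrows circulate counterclockwise. The curl (z-component) there is about +2; positive curl means counterclockwise rotation.

counterclockwise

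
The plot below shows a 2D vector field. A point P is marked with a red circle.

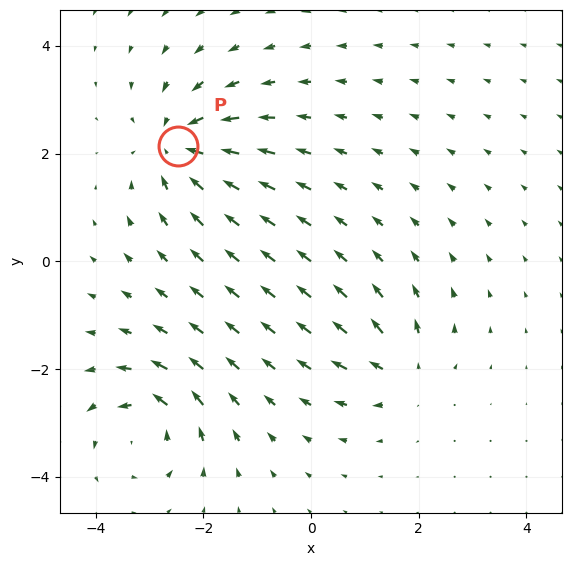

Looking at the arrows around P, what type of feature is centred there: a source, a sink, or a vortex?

sink

At P (-2.5, 2.1) the arrows converge inward. Divergence about -5, curl ≈0 — negative divergence with near-zero curl is a sink.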